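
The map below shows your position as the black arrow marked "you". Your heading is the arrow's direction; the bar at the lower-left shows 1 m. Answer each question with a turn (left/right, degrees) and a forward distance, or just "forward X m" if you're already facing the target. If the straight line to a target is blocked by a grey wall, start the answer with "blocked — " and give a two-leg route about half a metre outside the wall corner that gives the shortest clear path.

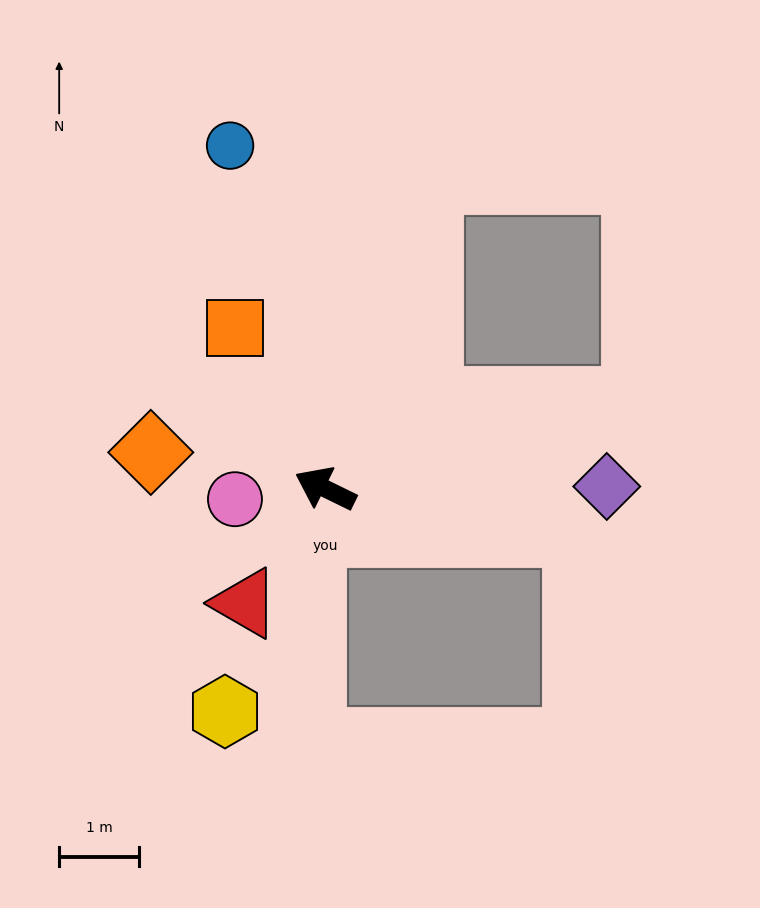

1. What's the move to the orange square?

turn right 35°, forward 2.3 m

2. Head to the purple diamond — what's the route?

turn right 153°, forward 3.5 m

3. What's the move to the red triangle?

turn left 81°, forward 1.7 m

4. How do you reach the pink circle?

turn left 33°, forward 1.1 m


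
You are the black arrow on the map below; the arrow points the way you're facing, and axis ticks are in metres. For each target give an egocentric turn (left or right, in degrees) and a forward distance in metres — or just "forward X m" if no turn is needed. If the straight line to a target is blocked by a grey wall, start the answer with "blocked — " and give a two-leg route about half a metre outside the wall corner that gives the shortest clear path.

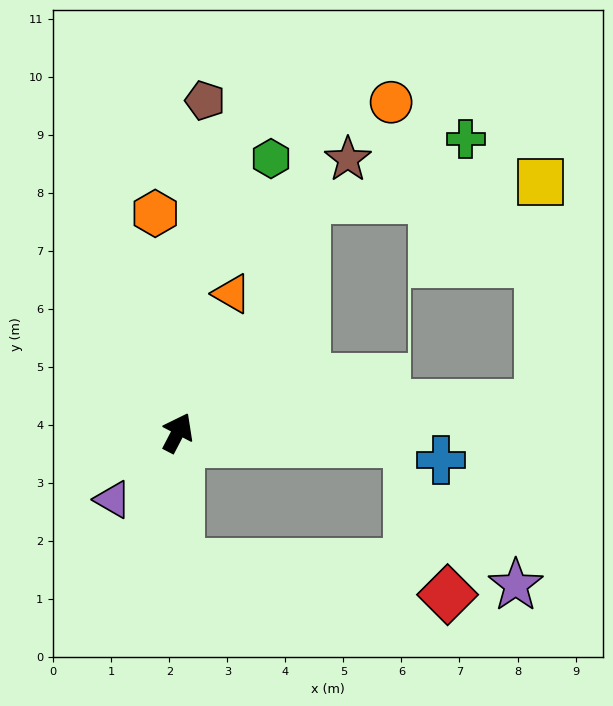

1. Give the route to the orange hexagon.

turn left 33°, forward 3.8 m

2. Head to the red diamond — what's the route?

blocked — turn right 152°, forward 2.2 m, then turn left 83°, forward 4.6 m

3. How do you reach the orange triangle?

turn left 6°, forward 2.6 m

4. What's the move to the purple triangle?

turn left 163°, forward 1.6 m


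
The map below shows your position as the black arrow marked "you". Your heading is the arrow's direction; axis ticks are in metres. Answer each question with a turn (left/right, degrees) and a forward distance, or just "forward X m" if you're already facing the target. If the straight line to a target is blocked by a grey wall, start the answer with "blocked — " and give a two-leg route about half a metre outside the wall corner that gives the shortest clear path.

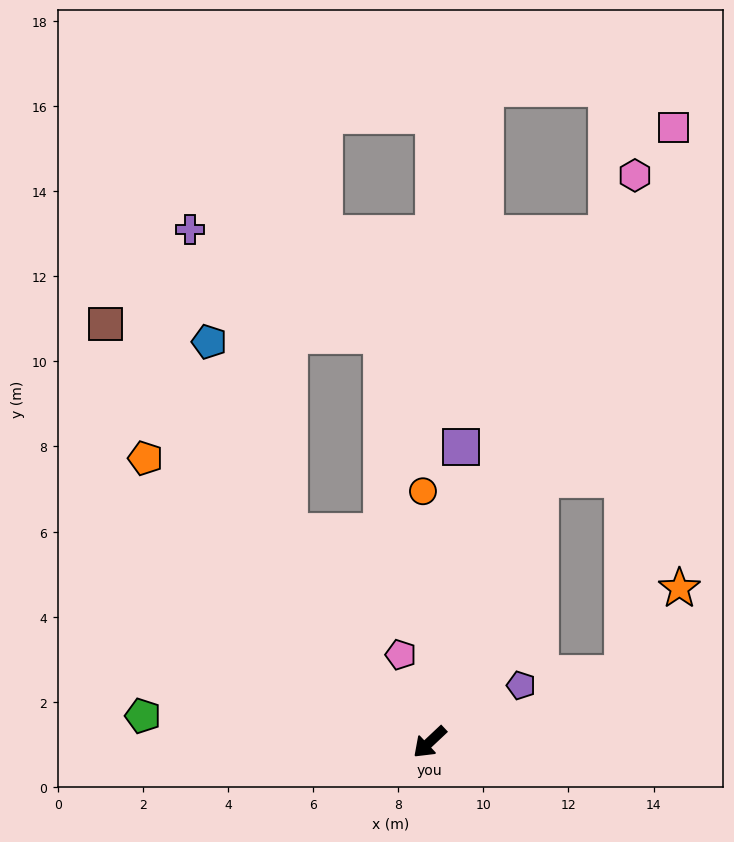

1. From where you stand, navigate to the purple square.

turn right 139°, forward 7.0 m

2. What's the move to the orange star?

blocked — turn left 156°, forward 4.8 m, then turn left 37°, forward 2.4 m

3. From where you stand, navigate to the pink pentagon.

turn right 115°, forward 2.2 m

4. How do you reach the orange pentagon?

turn right 88°, forward 9.4 m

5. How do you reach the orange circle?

turn right 132°, forward 5.9 m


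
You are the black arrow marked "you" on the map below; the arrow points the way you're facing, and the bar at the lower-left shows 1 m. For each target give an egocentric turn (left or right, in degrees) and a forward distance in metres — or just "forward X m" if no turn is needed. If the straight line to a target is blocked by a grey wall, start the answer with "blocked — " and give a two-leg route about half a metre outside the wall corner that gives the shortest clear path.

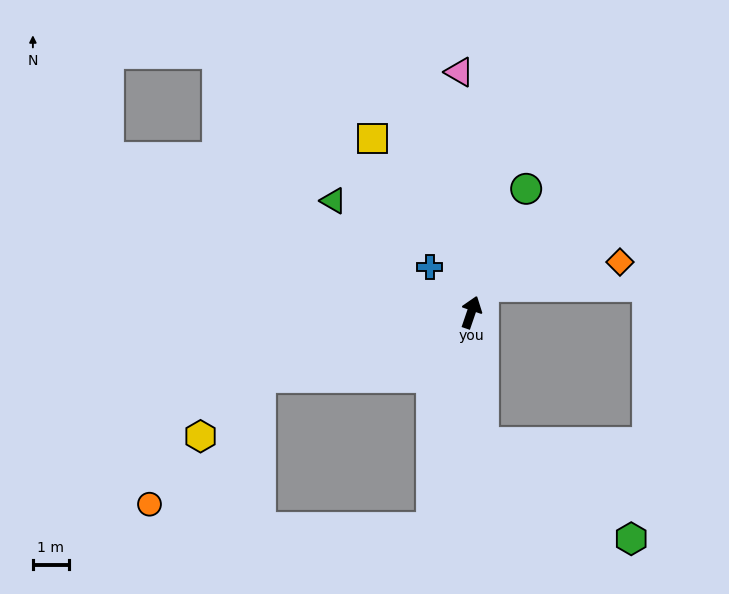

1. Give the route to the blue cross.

turn left 61°, forward 1.7 m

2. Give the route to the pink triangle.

turn left 22°, forward 6.7 m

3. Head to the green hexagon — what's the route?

blocked — turn right 156°, forward 3.6 m, then turn left 52°, forward 4.9 m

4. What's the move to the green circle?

turn right 5°, forward 3.7 m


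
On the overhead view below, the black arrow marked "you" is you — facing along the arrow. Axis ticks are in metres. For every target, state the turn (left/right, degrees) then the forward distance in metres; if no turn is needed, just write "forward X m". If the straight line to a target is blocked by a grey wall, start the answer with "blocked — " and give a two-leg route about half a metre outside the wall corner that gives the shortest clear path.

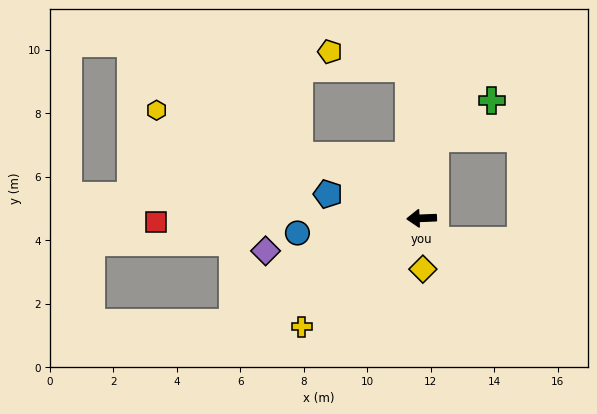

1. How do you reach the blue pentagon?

turn right 17°, forward 3.0 m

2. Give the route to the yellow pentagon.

blocked — turn right 87°, forward 4.7 m, then turn left 72°, forward 2.5 m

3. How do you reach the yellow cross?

turn left 40°, forward 5.1 m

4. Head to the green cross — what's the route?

blocked — turn right 102°, forward 2.5 m, then turn right 46°, forward 2.1 m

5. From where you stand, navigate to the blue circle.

turn left 5°, forward 3.9 m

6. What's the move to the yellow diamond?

turn left 89°, forward 1.6 m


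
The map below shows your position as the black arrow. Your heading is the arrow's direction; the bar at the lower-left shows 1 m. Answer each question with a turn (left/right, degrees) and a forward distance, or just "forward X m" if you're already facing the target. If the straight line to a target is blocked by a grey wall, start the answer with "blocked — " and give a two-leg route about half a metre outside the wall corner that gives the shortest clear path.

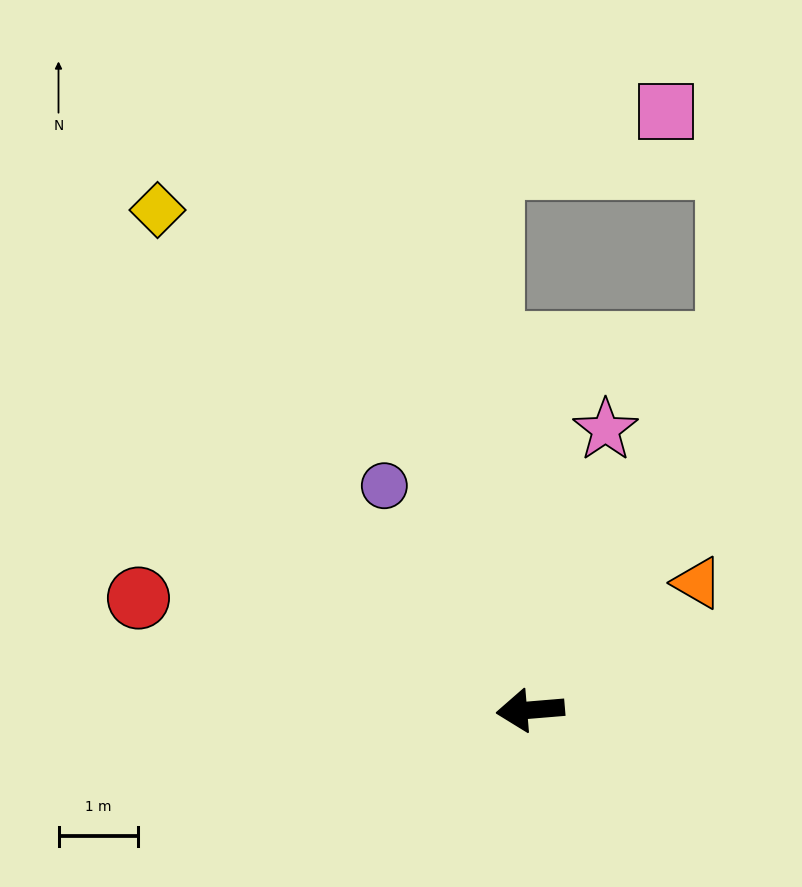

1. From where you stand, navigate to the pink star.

turn right 110°, forward 3.7 m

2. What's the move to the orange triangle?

turn right 148°, forward 2.6 m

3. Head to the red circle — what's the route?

turn right 21°, forward 5.1 m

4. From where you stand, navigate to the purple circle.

turn right 62°, forward 3.4 m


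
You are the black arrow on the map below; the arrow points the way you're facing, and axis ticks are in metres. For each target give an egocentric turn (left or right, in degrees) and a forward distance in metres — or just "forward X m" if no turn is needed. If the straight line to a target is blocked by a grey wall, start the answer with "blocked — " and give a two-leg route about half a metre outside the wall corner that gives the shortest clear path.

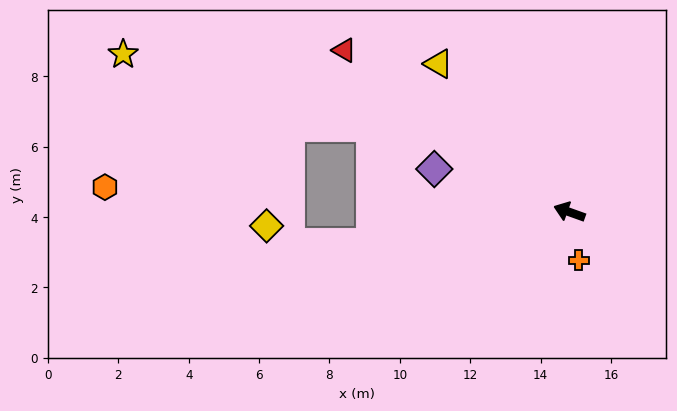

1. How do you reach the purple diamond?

turn left 2°, forward 4.0 m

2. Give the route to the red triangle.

turn right 16°, forward 7.9 m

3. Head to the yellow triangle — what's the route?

turn right 29°, forward 5.6 m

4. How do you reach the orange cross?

turn left 121°, forward 1.4 m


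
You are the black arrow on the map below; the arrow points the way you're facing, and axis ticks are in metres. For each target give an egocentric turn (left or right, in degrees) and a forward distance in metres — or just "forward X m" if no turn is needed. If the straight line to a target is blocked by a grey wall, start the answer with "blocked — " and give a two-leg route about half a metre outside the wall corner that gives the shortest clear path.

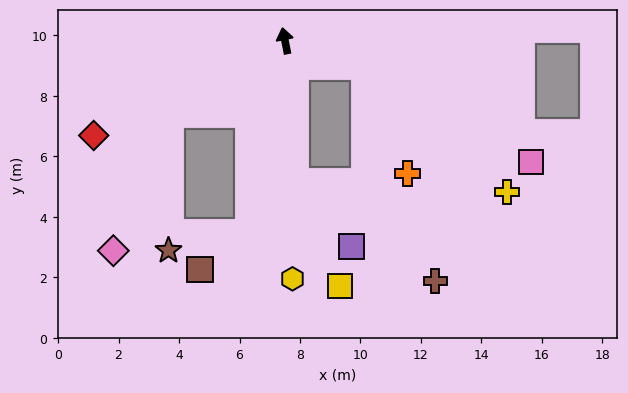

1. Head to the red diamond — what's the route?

turn left 105°, forward 7.1 m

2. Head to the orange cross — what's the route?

blocked — turn right 120°, forward 2.7 m, then turn right 49°, forward 3.8 m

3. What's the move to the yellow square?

blocked — turn left 173°, forward 4.7 m, then turn left 19°, forward 3.8 m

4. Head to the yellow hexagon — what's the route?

turn left 170°, forward 7.9 m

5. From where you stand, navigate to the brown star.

blocked — turn left 112°, forward 4.5 m, then turn left 56°, forward 4.5 m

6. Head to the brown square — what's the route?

blocked — turn left 158°, forward 6.4 m, then turn right 41°, forward 2.0 m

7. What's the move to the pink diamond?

blocked — turn left 112°, forward 4.5 m, then turn left 34°, forward 4.9 m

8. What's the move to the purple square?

blocked — turn left 173°, forward 4.7 m, then turn left 36°, forward 2.8 m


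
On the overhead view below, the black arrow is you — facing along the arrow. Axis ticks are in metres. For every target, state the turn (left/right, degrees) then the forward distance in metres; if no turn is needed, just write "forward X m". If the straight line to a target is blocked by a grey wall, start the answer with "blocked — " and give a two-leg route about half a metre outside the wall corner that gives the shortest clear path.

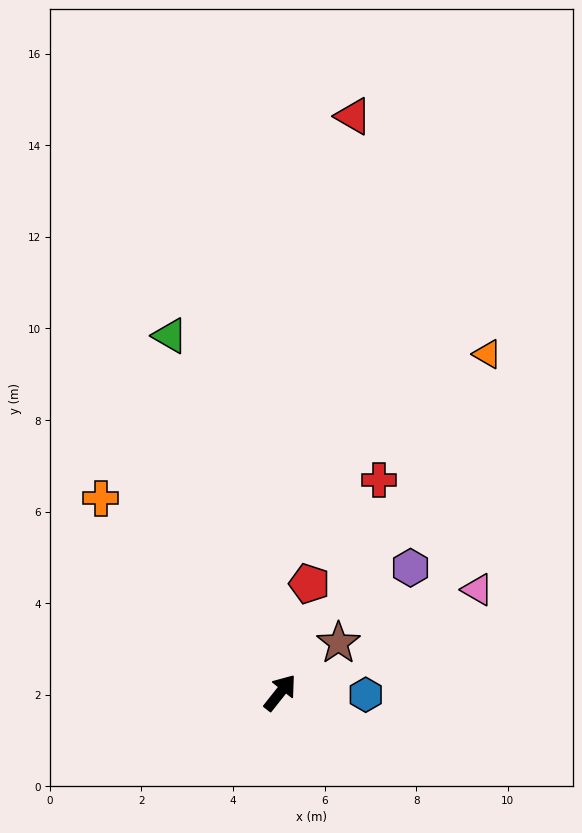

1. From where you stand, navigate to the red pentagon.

turn left 23°, forward 2.5 m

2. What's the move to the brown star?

turn right 11°, forward 1.7 m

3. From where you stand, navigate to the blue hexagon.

turn right 53°, forward 1.9 m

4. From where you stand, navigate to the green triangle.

turn left 56°, forward 8.2 m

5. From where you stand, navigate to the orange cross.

turn left 81°, forward 5.8 m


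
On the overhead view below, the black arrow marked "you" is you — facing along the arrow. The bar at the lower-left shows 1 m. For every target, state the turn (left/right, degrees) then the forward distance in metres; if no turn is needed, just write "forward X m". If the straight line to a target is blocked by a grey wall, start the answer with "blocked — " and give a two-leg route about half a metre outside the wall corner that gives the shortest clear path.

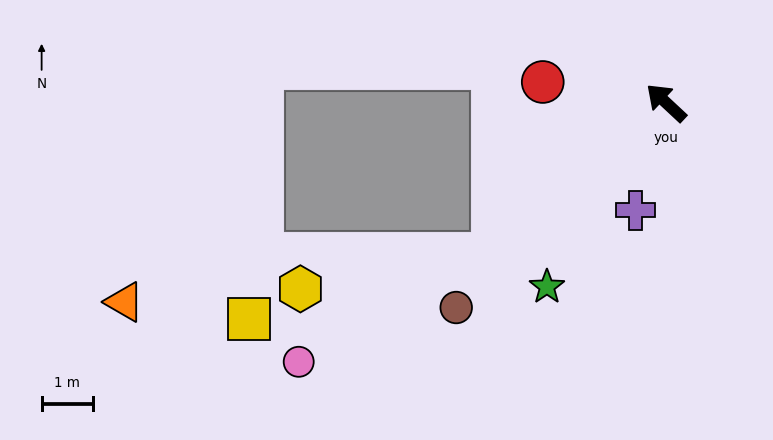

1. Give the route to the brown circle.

turn left 87°, forward 5.7 m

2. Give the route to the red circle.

turn left 33°, forward 2.4 m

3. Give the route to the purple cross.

turn left 117°, forward 2.2 m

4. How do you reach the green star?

turn left 100°, forward 4.3 m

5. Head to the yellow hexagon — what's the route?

blocked — turn left 84°, forward 4.5 m, then turn right 31°, forward 3.8 m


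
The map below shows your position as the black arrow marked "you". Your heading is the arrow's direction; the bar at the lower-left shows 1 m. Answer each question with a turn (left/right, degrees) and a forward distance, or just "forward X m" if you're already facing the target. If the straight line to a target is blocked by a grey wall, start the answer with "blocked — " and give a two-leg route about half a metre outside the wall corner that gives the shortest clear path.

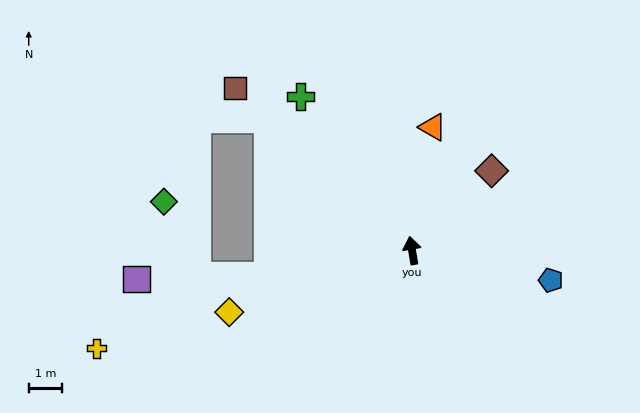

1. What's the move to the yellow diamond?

turn left 99°, forward 5.8 m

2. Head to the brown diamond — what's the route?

turn right 55°, forward 3.4 m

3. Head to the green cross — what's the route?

turn left 26°, forward 5.7 m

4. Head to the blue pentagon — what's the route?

turn right 112°, forward 4.3 m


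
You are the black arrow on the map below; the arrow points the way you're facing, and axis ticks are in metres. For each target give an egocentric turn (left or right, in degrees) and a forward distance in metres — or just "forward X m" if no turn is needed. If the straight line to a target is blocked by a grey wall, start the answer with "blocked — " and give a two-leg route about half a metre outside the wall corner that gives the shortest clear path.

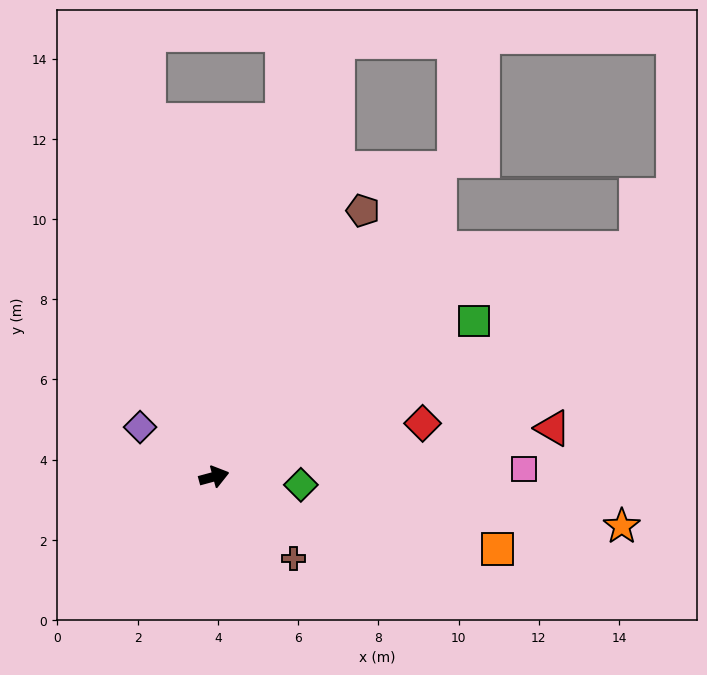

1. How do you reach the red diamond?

forward 5.4 m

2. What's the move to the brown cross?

turn right 61°, forward 2.8 m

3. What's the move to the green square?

turn left 16°, forward 7.6 m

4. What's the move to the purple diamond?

turn left 131°, forward 2.2 m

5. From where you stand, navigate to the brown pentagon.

turn left 46°, forward 7.6 m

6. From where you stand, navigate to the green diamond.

turn right 21°, forward 2.2 m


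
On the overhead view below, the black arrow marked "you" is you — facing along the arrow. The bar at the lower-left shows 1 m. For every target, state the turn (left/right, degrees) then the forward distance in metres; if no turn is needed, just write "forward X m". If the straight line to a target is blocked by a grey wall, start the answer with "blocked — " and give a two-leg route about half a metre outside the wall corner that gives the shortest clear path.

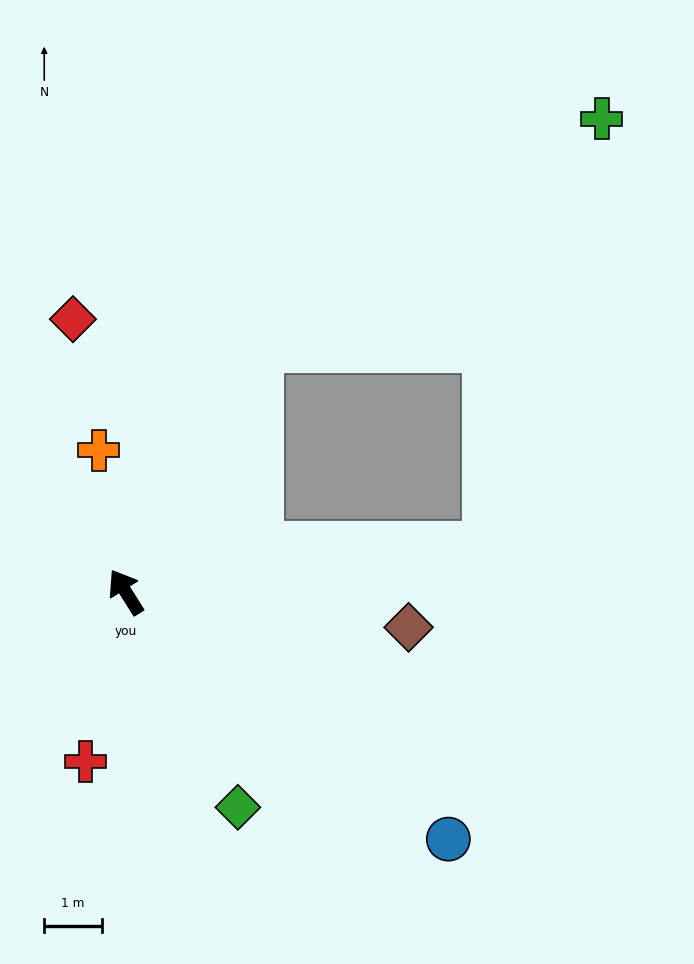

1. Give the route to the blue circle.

turn right 160°, forward 7.1 m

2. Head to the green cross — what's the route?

blocked — turn right 61°, forward 4.8 m, then turn right 27°, forward 7.2 m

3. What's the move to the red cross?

turn left 134°, forward 3.0 m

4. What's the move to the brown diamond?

turn right 129°, forward 5.0 m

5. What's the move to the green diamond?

turn left 175°, forward 4.2 m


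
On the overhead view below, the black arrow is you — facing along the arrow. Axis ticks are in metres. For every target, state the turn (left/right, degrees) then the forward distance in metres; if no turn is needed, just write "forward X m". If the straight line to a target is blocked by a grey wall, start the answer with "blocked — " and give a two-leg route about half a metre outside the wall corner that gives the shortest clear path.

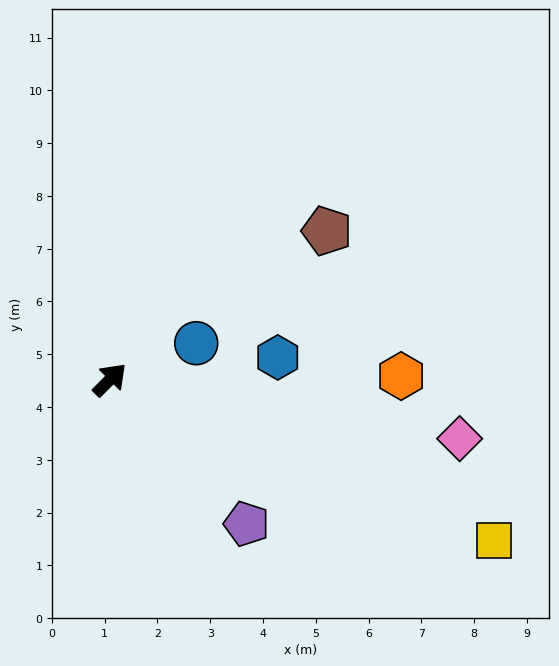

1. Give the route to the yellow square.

turn right 68°, forward 7.9 m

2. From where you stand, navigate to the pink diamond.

turn right 55°, forward 6.7 m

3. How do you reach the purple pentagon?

turn right 92°, forward 3.8 m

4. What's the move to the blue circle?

turn right 22°, forward 1.8 m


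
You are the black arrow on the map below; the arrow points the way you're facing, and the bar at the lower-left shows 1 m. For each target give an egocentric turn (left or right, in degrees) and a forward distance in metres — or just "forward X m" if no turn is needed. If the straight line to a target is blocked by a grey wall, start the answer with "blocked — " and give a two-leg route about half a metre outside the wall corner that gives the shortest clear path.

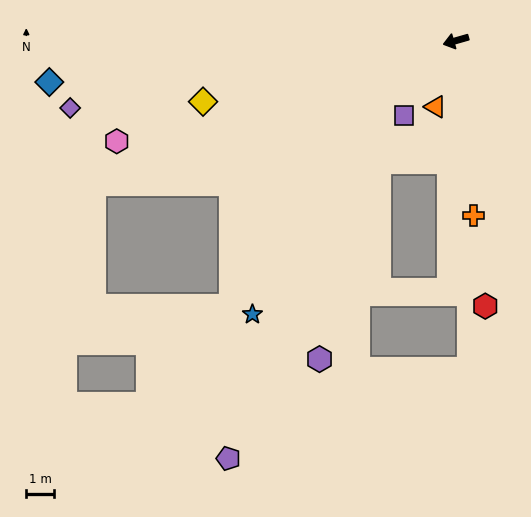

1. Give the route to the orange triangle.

turn left 57°, forward 2.5 m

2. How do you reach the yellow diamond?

turn right 2°, forward 9.3 m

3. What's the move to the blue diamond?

turn right 10°, forward 14.6 m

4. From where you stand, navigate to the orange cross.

turn left 80°, forward 6.3 m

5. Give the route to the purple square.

turn left 39°, forward 3.2 m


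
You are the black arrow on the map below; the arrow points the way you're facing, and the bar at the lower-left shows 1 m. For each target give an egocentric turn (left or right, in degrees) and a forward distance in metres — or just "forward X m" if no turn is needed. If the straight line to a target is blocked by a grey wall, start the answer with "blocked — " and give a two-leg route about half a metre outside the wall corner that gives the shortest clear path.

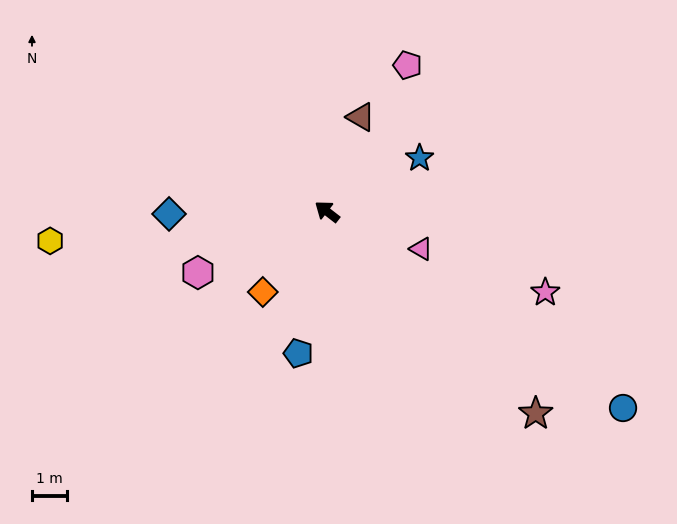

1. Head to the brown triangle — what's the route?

turn right 72°, forward 2.9 m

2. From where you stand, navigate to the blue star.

turn right 112°, forward 3.1 m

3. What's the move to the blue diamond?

turn left 39°, forward 4.5 m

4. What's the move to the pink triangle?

turn right 164°, forward 2.9 m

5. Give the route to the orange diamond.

turn left 89°, forward 3.0 m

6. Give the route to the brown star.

turn left 174°, forward 8.3 m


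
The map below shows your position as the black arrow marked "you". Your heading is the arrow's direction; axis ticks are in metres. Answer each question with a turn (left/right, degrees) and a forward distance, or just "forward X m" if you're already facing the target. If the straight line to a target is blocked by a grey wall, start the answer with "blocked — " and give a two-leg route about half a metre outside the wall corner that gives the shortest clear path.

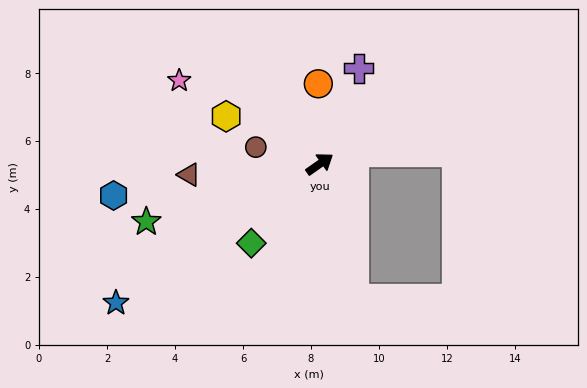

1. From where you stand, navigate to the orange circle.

turn left 56°, forward 2.4 m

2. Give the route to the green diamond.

turn right 166°, forward 3.1 m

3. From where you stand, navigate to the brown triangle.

turn left 150°, forward 3.9 m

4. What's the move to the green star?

turn left 163°, forward 5.4 m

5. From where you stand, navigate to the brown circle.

turn left 130°, forward 1.9 m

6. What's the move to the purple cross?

turn left 33°, forward 3.0 m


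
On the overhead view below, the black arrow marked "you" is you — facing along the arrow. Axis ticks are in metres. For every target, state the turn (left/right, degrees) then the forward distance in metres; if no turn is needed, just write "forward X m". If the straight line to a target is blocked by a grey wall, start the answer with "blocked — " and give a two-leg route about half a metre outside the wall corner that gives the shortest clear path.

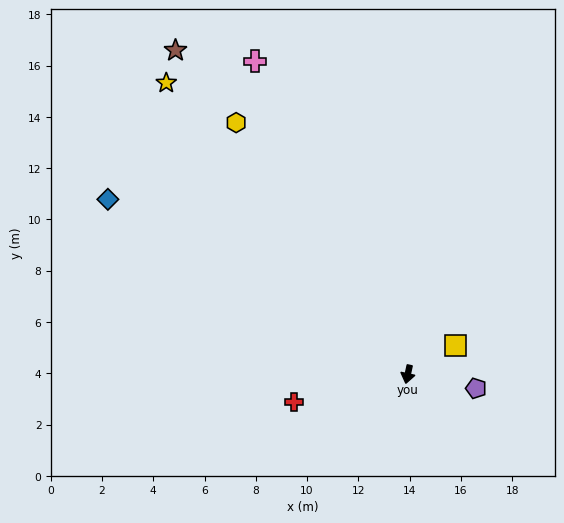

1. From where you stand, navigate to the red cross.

turn right 64°, forward 4.6 m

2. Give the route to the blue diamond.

turn right 108°, forward 13.5 m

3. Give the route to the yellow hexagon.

turn right 133°, forward 11.9 m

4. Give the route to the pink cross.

turn right 142°, forward 13.6 m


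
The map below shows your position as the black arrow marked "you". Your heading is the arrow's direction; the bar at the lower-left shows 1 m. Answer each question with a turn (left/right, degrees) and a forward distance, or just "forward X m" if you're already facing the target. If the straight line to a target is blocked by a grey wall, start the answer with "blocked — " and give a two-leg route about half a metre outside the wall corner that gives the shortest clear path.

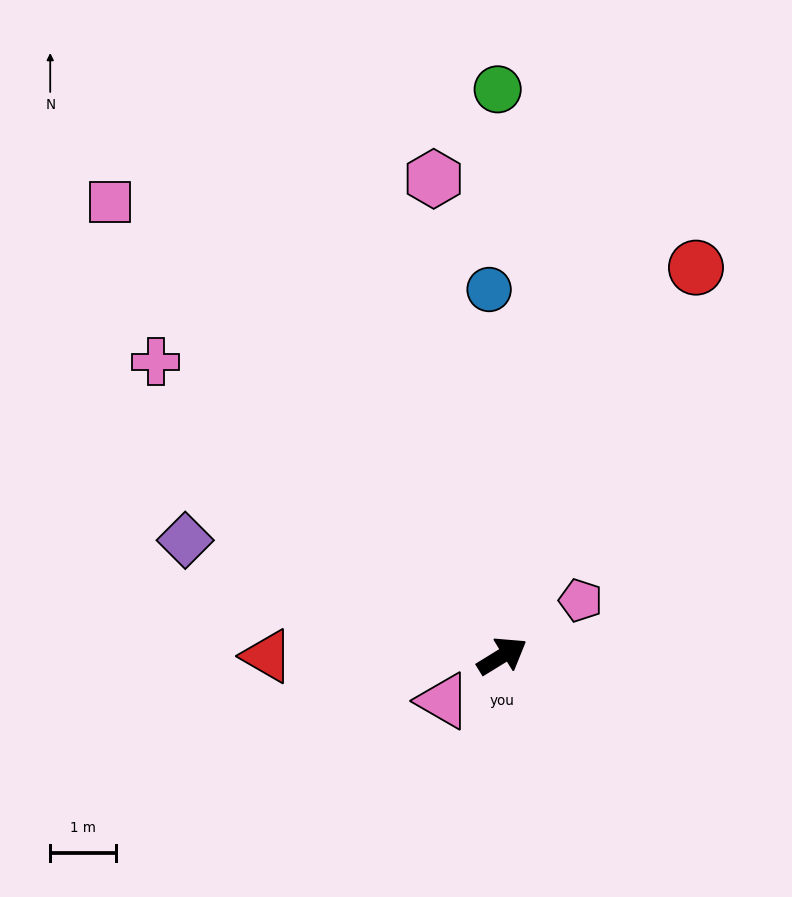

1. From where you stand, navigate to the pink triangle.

turn right 174°, forward 1.1 m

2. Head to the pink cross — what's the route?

turn left 108°, forward 6.9 m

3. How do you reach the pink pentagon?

turn left 4°, forward 1.5 m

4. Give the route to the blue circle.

turn left 60°, forward 5.6 m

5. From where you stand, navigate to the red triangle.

turn left 148°, forward 3.6 m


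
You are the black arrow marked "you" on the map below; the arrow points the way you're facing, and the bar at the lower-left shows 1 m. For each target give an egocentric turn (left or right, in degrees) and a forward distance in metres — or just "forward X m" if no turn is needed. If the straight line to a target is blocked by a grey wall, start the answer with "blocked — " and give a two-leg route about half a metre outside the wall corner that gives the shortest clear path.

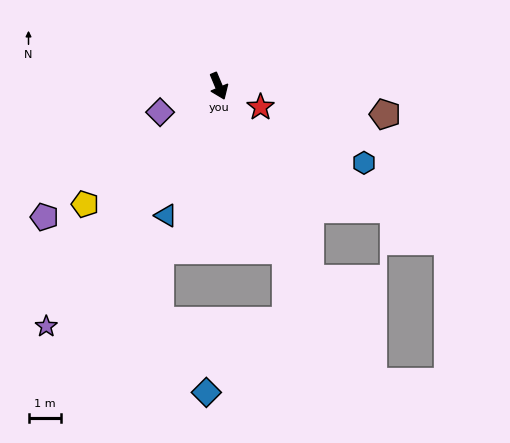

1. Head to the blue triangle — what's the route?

turn right 45°, forward 4.3 m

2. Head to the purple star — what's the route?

turn right 58°, forward 9.1 m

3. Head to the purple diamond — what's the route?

turn right 89°, forward 2.0 m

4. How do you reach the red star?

turn left 41°, forward 1.4 m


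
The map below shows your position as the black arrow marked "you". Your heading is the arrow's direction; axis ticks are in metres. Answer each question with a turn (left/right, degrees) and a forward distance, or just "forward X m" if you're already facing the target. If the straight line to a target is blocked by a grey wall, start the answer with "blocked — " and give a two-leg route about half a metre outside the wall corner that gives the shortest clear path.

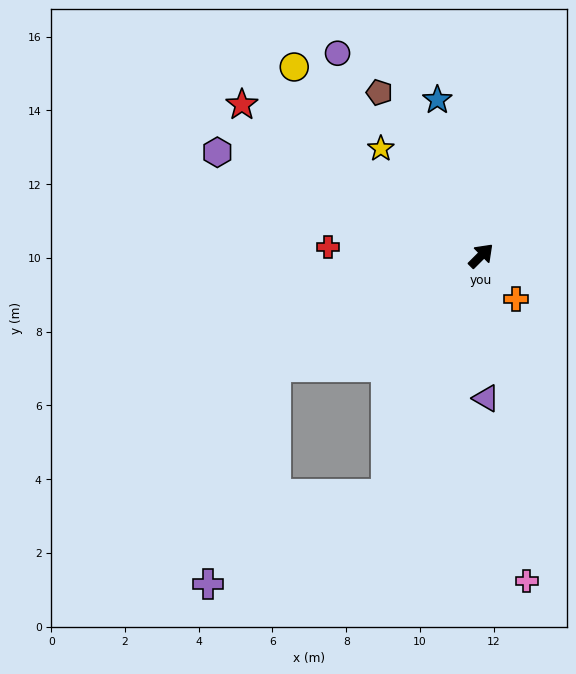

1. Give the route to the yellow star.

turn left 88°, forward 4.0 m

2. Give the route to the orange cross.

turn right 96°, forward 1.5 m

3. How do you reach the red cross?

turn left 132°, forward 4.2 m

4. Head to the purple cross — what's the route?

blocked — turn right 157°, forward 7.0 m, then turn right 41°, forward 5.4 m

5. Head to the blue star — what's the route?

turn left 61°, forward 4.4 m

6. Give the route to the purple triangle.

turn right 133°, forward 3.9 m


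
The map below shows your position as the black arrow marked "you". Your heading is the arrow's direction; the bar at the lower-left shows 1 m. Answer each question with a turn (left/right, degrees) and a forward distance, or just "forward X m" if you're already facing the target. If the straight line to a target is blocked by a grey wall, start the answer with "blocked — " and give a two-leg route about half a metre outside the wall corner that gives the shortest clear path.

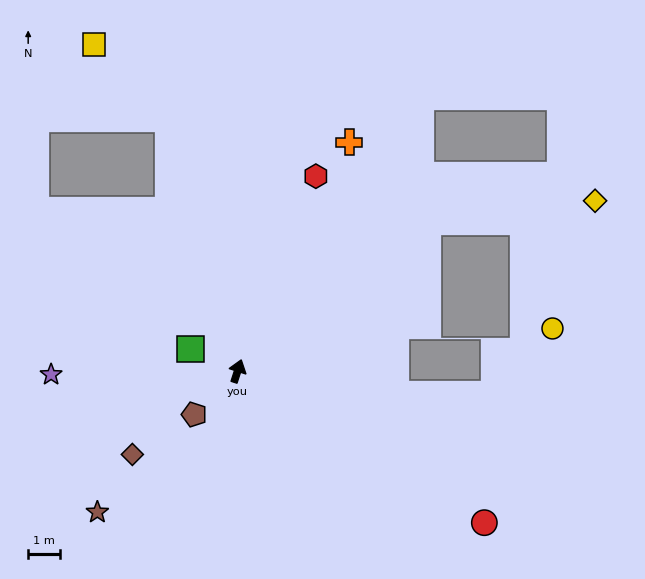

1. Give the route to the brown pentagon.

turn left 153°, forward 1.9 m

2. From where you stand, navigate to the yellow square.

blocked — turn left 33°, forward 8.2 m, then turn left 30°, forward 3.3 m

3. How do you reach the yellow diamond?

blocked — turn right 34°, forward 7.6 m, then turn right 31°, forward 5.3 m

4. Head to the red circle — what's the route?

turn right 104°, forward 9.1 m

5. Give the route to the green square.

turn left 83°, forward 1.6 m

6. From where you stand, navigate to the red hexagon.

turn right 4°, forward 6.6 m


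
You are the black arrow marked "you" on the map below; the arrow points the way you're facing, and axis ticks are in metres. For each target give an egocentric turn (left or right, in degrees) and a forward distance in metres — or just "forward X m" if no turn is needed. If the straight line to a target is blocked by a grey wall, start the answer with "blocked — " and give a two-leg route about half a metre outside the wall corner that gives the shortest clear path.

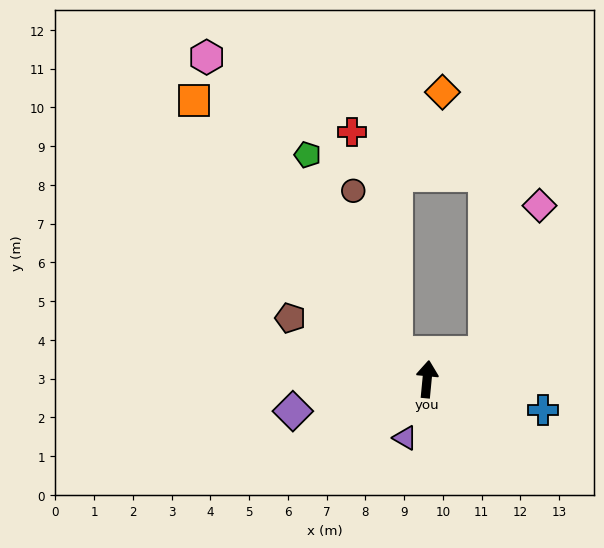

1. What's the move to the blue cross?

turn right 99°, forward 3.1 m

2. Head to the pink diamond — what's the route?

blocked — turn right 60°, forward 1.6 m, then turn left 45°, forward 4.0 m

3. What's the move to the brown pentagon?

turn left 71°, forward 3.9 m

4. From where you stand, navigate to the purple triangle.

turn left 165°, forward 1.6 m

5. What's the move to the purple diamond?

turn left 109°, forward 3.6 m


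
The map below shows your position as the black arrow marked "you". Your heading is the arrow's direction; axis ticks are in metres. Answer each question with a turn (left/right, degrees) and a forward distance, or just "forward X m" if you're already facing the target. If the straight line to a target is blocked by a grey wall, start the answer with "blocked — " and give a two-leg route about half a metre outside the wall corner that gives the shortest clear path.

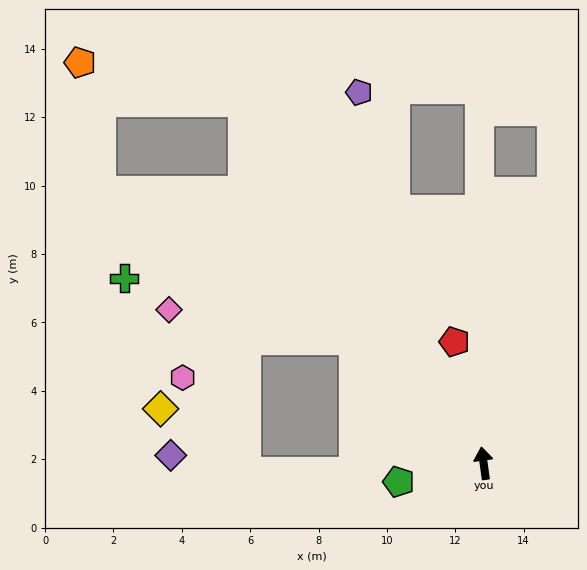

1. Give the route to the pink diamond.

blocked — turn left 39°, forward 5.2 m, then turn left 34°, forward 5.5 m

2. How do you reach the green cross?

blocked — turn left 39°, forward 5.2 m, then turn left 28°, forward 7.0 m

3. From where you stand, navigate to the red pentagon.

turn left 6°, forward 3.7 m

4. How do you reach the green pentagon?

turn left 94°, forward 2.5 m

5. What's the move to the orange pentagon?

blocked — turn left 26°, forward 12.7 m, then turn left 42°, forward 4.9 m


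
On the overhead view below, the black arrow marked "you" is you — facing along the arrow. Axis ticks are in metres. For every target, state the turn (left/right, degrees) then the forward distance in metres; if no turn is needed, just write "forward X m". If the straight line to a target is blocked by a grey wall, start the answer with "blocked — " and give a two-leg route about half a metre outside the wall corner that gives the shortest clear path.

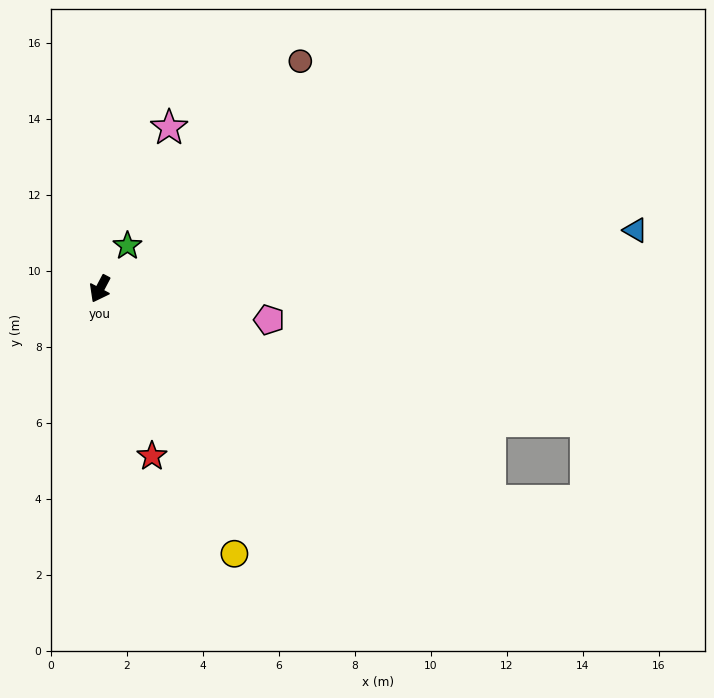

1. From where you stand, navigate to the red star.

turn left 45°, forward 4.6 m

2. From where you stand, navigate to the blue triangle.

turn left 124°, forward 14.2 m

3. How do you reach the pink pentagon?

turn left 107°, forward 4.5 m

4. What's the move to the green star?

turn left 175°, forward 1.3 m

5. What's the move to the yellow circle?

turn left 55°, forward 7.8 m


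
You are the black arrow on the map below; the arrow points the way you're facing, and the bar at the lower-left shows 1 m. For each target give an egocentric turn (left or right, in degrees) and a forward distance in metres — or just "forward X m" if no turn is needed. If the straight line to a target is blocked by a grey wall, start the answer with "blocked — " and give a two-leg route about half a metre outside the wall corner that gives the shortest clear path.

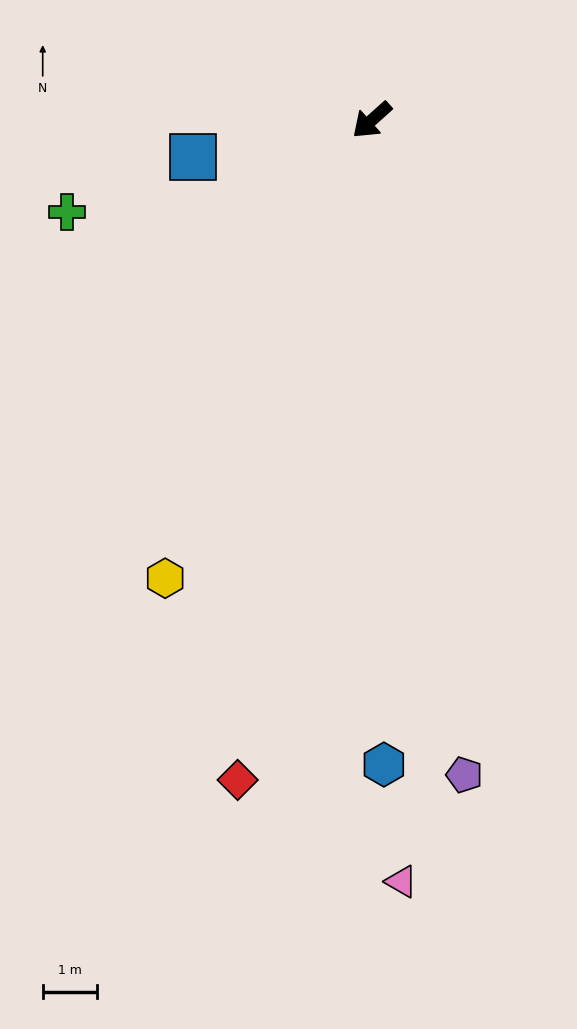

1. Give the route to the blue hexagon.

turn left 49°, forward 11.8 m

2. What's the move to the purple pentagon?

turn left 56°, forward 12.1 m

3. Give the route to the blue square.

turn right 30°, forward 3.3 m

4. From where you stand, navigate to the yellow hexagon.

turn left 24°, forward 9.2 m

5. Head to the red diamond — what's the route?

turn left 37°, forward 12.3 m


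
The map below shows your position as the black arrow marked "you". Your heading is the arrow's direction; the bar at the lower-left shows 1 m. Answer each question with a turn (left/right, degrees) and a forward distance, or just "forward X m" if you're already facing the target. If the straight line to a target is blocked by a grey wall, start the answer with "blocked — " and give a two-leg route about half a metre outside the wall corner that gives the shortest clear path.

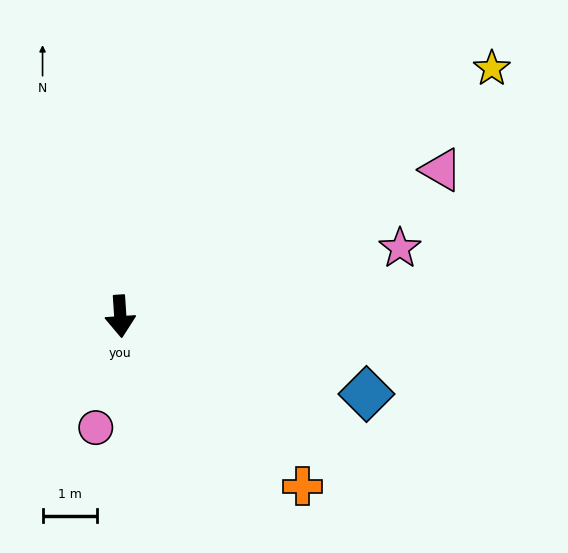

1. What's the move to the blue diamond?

turn left 69°, forward 4.7 m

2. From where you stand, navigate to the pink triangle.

turn left 111°, forward 6.5 m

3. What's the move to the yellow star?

turn left 120°, forward 8.2 m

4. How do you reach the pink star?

turn left 100°, forward 5.3 m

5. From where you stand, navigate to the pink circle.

turn right 16°, forward 2.1 m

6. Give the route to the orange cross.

turn left 43°, forward 4.6 m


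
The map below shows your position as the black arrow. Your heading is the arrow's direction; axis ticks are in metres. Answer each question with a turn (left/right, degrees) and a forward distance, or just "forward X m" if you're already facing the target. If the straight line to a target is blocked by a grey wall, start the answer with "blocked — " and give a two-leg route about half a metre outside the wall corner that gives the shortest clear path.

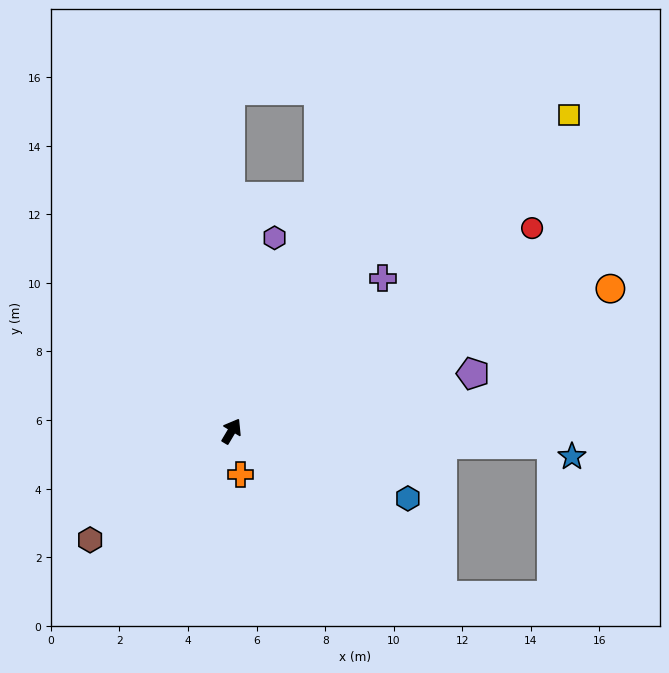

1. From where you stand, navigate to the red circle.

turn right 25°, forward 10.6 m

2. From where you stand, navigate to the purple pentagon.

turn right 46°, forward 7.2 m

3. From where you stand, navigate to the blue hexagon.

turn right 80°, forward 5.5 m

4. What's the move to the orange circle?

turn right 39°, forward 11.8 m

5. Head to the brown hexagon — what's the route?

turn left 158°, forward 5.2 m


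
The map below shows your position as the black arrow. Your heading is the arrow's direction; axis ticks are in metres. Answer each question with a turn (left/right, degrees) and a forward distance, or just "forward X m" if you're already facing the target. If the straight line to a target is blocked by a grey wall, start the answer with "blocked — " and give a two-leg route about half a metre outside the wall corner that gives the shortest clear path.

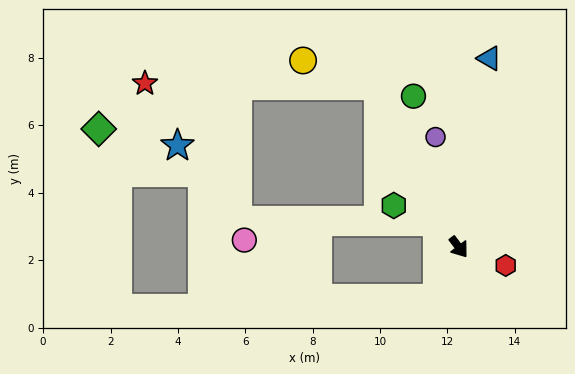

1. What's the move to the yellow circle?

blocked — turn left 169°, forward 5.3 m, then turn left 45°, forward 2.4 m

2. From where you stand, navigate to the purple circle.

turn left 155°, forward 3.3 m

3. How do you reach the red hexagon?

turn left 32°, forward 1.5 m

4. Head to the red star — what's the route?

blocked — turn left 169°, forward 5.3 m, then turn left 63°, forward 6.9 m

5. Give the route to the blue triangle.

turn left 134°, forward 5.7 m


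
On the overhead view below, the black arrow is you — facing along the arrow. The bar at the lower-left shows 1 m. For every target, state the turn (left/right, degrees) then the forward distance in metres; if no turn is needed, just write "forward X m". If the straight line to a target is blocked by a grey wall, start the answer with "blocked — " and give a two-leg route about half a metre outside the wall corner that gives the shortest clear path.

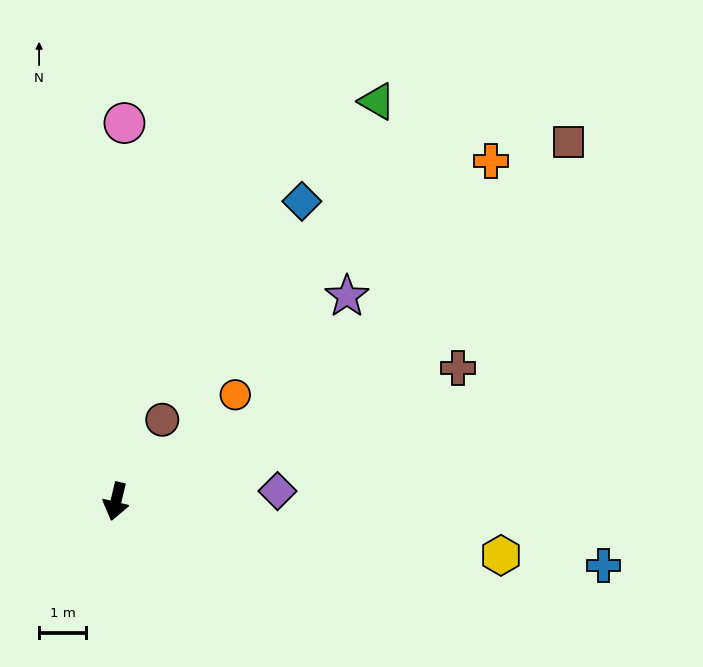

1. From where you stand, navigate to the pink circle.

turn right 168°, forward 8.0 m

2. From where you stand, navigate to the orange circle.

turn left 145°, forward 3.4 m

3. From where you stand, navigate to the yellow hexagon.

turn left 96°, forward 8.2 m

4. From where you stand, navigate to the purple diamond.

turn left 107°, forward 3.4 m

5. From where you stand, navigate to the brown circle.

turn left 164°, forward 2.0 m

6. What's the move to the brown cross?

turn left 125°, forward 7.8 m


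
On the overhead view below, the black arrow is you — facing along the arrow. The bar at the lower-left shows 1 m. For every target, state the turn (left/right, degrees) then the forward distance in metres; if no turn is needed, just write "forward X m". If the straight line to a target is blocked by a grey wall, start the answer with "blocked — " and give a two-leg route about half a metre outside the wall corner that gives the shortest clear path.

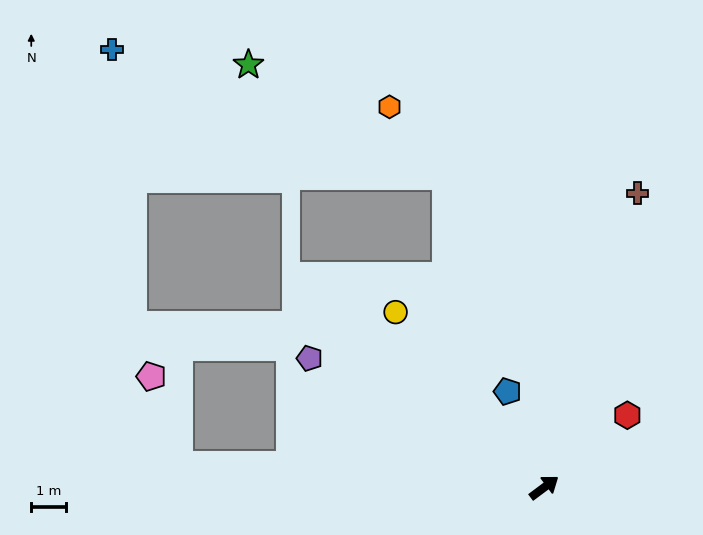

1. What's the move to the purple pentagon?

turn left 114°, forward 7.8 m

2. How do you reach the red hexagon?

turn left 4°, forward 3.2 m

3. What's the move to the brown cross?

turn left 36°, forward 8.9 m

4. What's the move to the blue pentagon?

turn left 74°, forward 3.0 m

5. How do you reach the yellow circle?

turn left 94°, forward 6.7 m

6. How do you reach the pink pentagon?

blocked — turn left 140°, forward 10.6 m, then turn right 70°, forward 2.7 m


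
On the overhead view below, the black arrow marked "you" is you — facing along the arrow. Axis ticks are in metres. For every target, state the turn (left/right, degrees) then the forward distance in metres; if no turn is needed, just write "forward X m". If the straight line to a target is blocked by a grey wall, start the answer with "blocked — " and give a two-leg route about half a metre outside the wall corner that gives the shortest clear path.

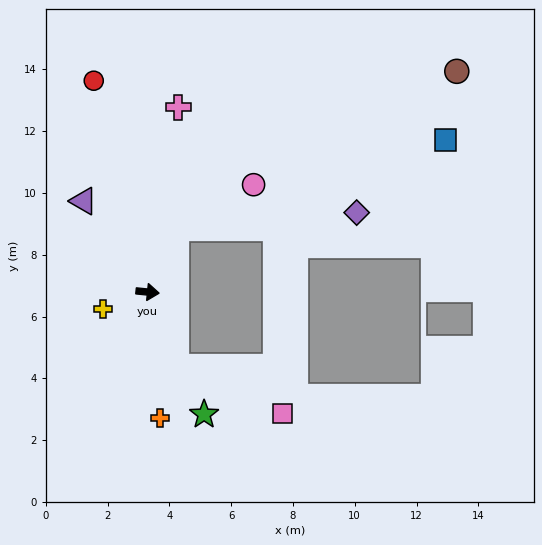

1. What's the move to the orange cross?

turn right 79°, forward 4.1 m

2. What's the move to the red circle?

turn left 110°, forward 7.1 m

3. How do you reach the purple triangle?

turn left 131°, forward 3.6 m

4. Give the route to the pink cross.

turn left 86°, forward 6.1 m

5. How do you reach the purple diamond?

blocked — turn left 72°, forward 2.3 m, then turn right 61°, forward 5.9 m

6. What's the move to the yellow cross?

turn right 153°, forward 1.5 m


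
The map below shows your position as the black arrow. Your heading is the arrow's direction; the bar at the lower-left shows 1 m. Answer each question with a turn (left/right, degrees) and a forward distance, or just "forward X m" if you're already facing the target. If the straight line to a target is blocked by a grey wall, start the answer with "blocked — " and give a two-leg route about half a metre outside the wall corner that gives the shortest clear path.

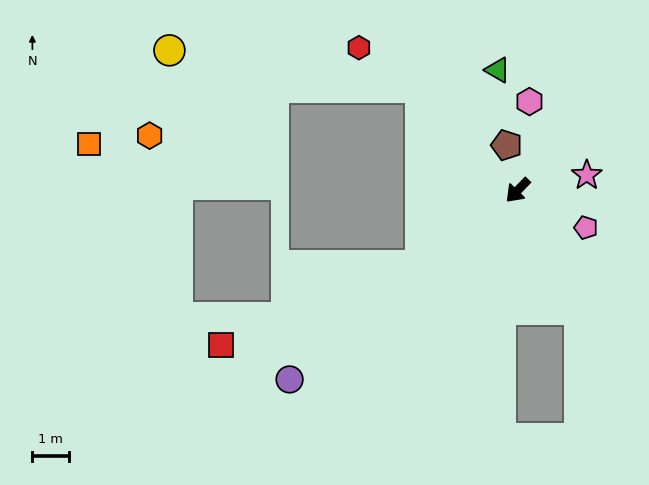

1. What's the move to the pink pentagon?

turn left 105°, forward 2.1 m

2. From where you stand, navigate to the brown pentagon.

turn right 122°, forward 1.3 m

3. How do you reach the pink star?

turn left 146°, forward 1.9 m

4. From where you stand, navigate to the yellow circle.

blocked — turn right 93°, forward 3.9 m, then turn left 39°, forward 6.9 m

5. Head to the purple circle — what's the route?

turn right 6°, forward 8.1 m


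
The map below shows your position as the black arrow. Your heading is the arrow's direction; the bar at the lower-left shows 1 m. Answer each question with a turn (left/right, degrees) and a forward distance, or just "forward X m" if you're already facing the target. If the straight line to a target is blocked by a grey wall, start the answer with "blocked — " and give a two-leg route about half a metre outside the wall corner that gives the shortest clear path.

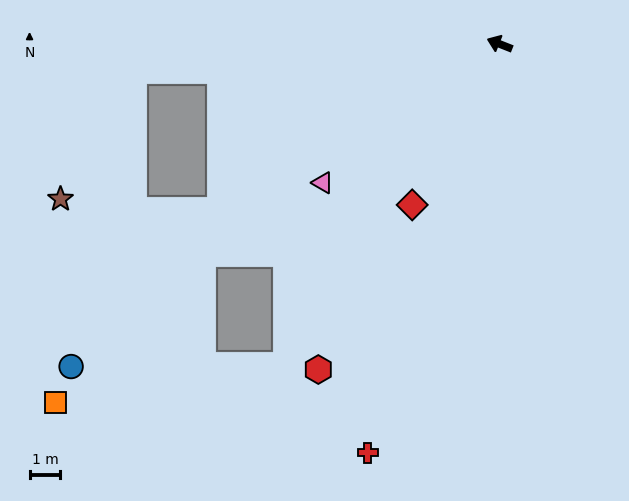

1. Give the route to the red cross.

turn left 94°, forward 13.9 m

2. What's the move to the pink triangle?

turn left 60°, forward 7.3 m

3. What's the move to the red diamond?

turn left 83°, forward 5.9 m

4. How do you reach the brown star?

blocked — turn left 26°, forward 11.9 m, then turn left 56°, forward 4.8 m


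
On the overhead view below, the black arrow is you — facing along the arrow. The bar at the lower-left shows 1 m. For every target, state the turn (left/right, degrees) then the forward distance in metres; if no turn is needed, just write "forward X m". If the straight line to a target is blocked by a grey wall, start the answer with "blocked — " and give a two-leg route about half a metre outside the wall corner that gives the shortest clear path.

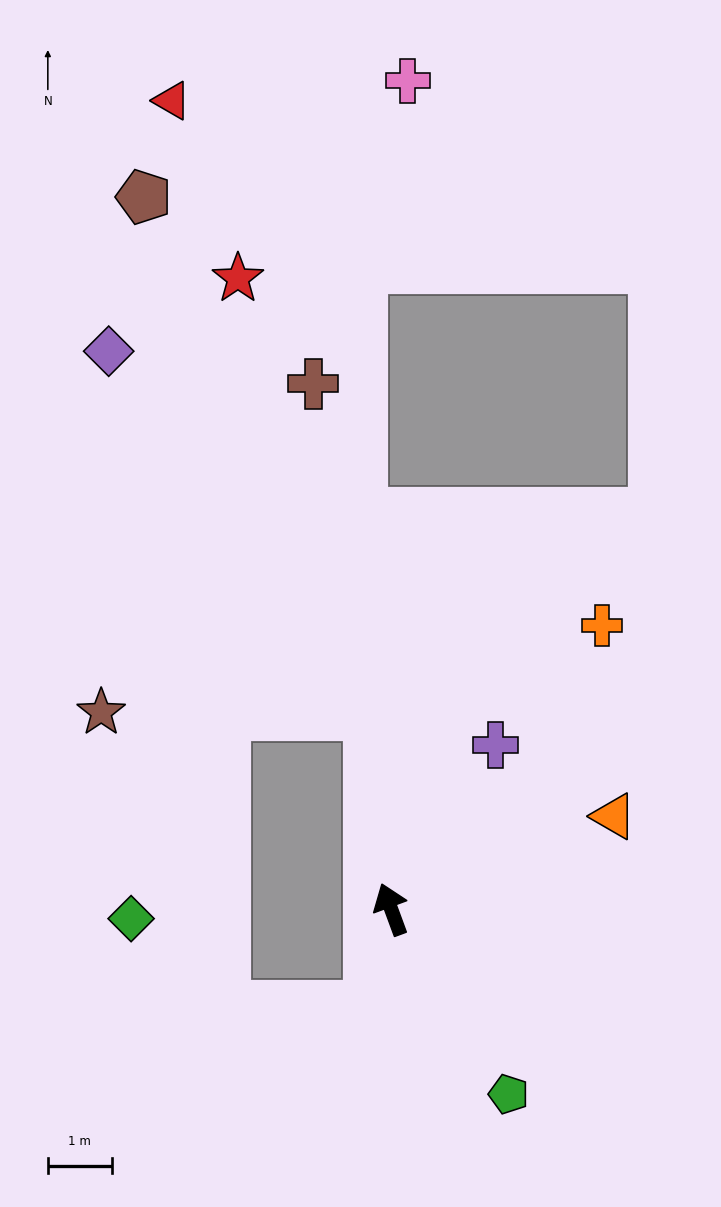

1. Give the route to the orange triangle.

turn right 88°, forward 3.8 m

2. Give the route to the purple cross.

turn right 53°, forward 3.0 m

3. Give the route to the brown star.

blocked — turn right 14°, forward 3.1 m, then turn left 84°, forward 4.2 m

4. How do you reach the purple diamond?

blocked — turn right 14°, forward 3.1 m, then turn left 30°, forward 7.0 m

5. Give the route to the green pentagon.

turn right 168°, forward 3.4 m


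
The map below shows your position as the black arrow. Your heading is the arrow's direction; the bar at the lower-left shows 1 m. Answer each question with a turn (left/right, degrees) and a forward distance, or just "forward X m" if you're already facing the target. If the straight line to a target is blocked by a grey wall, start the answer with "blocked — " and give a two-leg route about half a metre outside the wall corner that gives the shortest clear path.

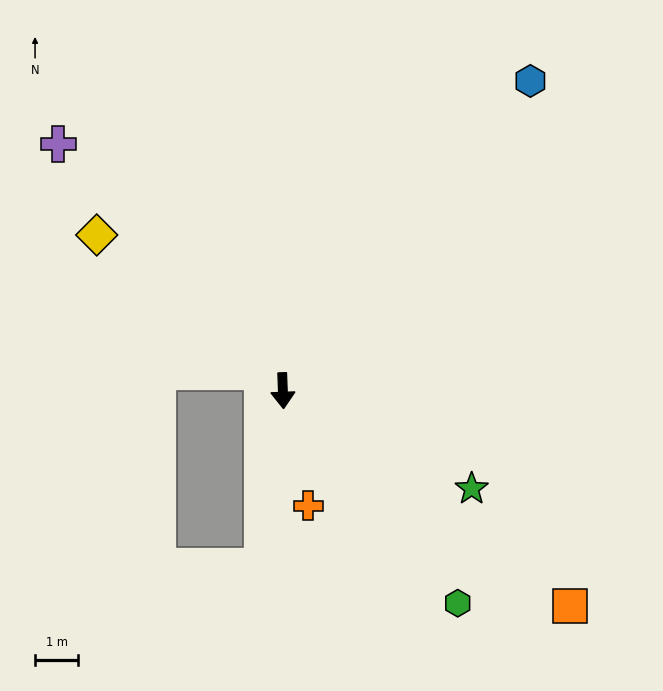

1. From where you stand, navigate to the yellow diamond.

turn right 132°, forward 5.6 m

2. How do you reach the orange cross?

turn left 10°, forward 2.7 m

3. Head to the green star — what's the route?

turn left 60°, forward 4.9 m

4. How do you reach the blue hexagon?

turn left 139°, forward 9.2 m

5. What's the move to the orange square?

turn left 51°, forward 8.3 m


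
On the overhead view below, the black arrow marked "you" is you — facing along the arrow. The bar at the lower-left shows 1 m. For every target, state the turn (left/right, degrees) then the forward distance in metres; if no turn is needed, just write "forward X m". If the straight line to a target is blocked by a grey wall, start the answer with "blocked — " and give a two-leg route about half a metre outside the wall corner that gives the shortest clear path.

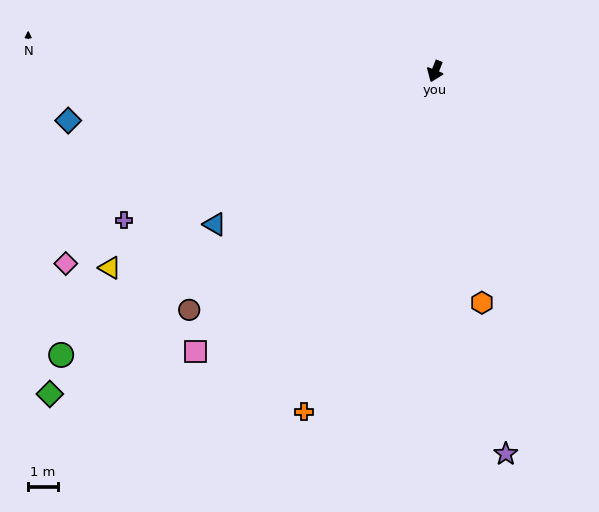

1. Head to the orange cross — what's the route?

forward 12.4 m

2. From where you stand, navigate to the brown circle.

turn right 24°, forward 11.6 m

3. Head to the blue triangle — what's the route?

turn right 34°, forward 9.1 m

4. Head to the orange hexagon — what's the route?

turn left 33°, forward 8.0 m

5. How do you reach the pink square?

turn right 19°, forward 12.5 m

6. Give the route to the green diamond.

turn right 28°, forward 17.0 m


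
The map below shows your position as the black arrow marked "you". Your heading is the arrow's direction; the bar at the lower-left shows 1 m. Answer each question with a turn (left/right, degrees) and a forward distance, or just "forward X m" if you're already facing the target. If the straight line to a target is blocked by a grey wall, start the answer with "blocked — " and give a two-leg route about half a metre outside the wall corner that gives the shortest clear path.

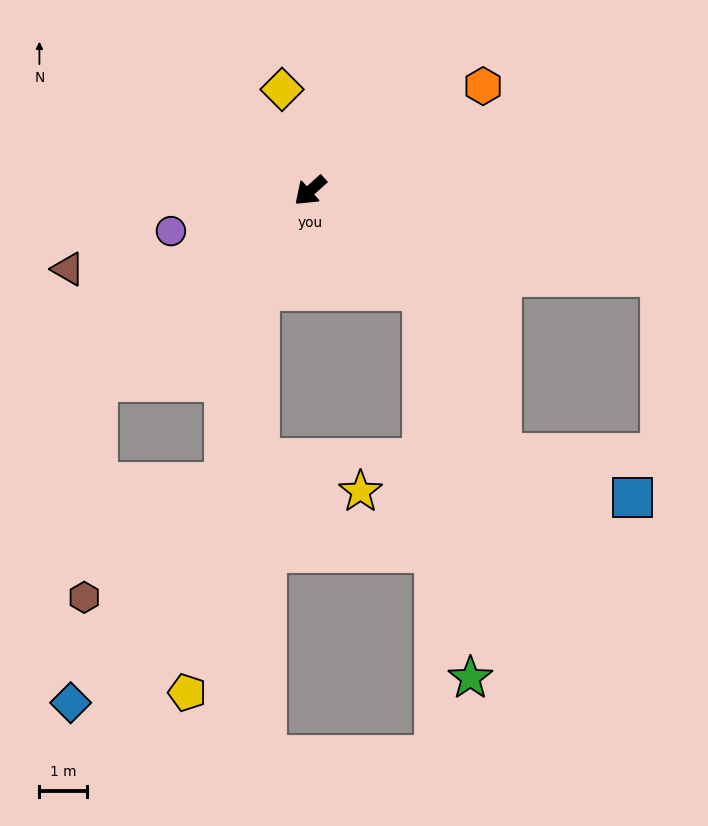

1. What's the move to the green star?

blocked — turn left 96°, forward 3.2 m, then turn right 41°, forward 8.2 m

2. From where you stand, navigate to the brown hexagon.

blocked — forward 6.0 m, then turn left 44°, forward 4.6 m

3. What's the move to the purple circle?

turn right 26°, forward 3.1 m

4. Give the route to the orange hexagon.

turn left 169°, forward 4.3 m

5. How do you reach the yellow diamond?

turn right 116°, forward 2.2 m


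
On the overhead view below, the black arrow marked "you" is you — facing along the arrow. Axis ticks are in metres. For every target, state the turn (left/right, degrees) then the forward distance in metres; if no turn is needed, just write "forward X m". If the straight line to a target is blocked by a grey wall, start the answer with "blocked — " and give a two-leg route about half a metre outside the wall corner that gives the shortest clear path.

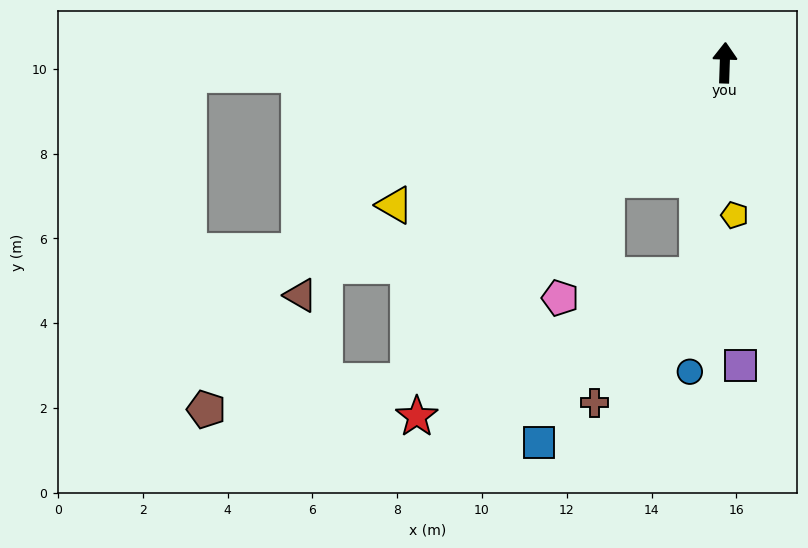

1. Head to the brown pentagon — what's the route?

blocked — turn left 137°, forward 10.6 m, then turn right 37°, forward 4.8 m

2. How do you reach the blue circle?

turn left 175°, forward 7.3 m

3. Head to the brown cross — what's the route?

blocked — turn left 174°, forward 5.0 m, then turn right 31°, forward 3.9 m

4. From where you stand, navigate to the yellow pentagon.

turn right 174°, forward 3.6 m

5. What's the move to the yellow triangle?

turn left 115°, forward 8.5 m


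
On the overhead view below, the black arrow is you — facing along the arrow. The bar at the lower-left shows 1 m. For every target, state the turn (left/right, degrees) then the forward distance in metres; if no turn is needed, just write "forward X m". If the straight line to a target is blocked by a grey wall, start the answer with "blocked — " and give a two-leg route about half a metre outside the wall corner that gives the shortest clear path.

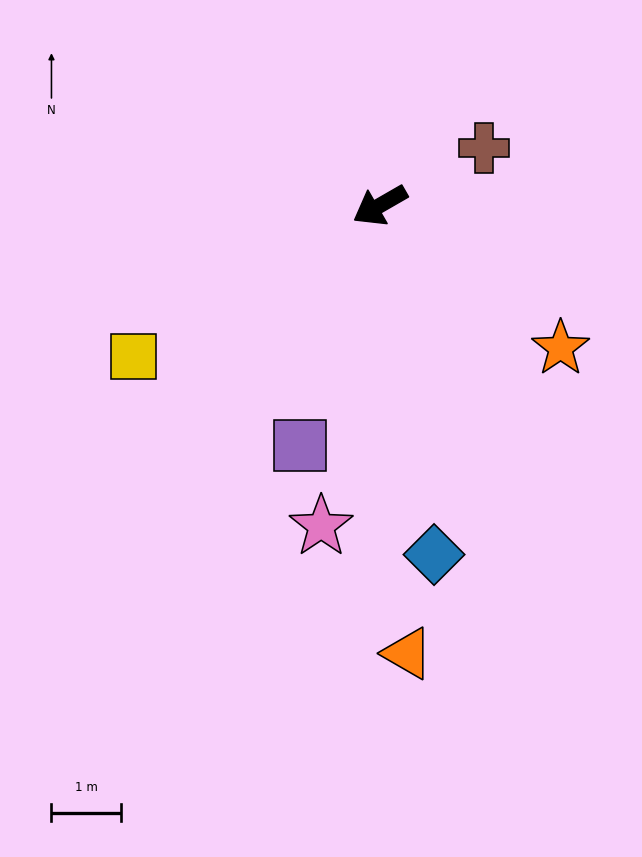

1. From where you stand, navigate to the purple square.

turn left 42°, forward 3.6 m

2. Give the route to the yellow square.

forward 4.1 m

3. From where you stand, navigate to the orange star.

turn left 112°, forward 3.3 m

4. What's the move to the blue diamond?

turn left 69°, forward 5.1 m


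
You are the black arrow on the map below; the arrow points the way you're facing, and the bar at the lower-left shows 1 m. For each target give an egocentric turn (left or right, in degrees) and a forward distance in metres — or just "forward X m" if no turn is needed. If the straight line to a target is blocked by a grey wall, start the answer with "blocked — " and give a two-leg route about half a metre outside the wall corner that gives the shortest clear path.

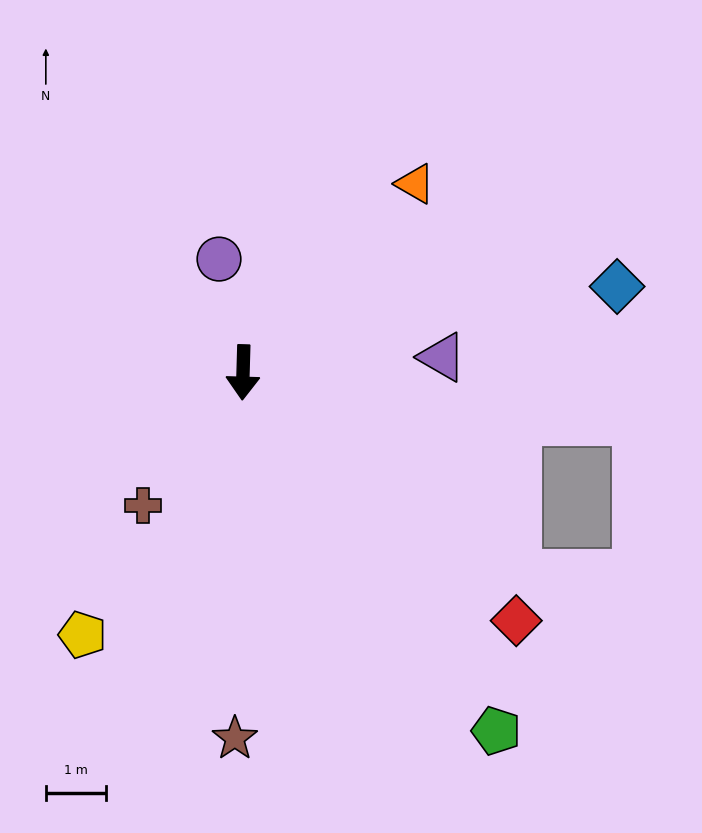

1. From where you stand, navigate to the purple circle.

turn right 166°, forward 1.9 m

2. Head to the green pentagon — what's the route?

turn left 37°, forward 7.3 m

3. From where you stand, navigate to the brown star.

forward 6.1 m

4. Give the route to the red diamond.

turn left 49°, forward 6.2 m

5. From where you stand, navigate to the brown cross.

turn right 35°, forward 2.8 m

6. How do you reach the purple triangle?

turn left 96°, forward 3.3 m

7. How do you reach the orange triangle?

turn left 139°, forward 4.3 m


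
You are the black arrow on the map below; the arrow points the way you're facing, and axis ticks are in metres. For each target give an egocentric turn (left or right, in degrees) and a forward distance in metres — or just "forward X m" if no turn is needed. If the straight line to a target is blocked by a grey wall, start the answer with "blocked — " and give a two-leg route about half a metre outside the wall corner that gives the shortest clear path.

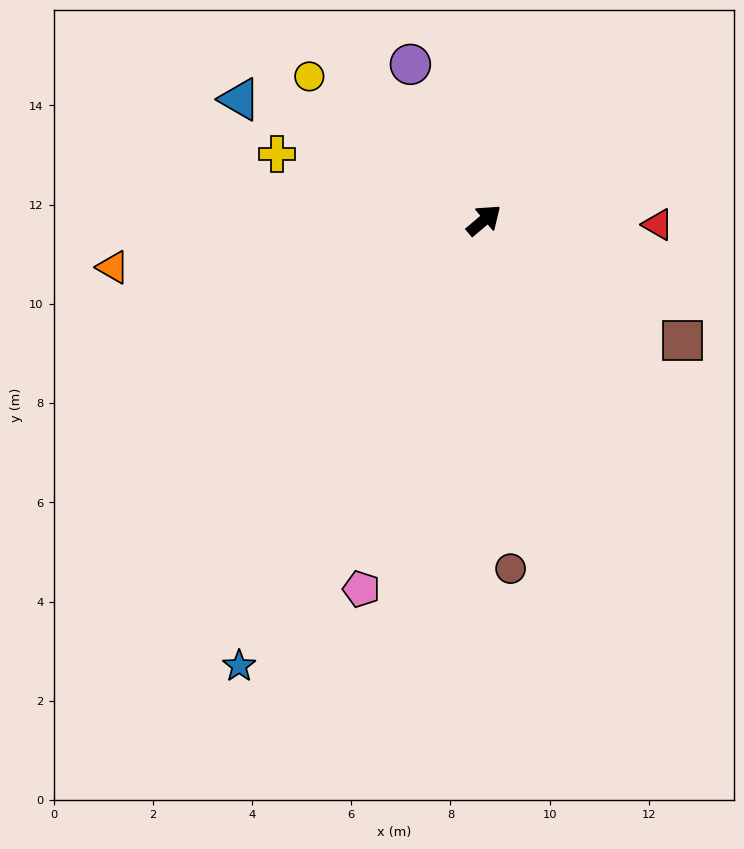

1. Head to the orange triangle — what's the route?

turn left 147°, forward 7.5 m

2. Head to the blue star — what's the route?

turn right 159°, forward 10.3 m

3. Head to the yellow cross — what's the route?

turn left 122°, forward 4.4 m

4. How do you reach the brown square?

turn right 71°, forward 4.7 m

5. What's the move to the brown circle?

turn right 126°, forward 7.0 m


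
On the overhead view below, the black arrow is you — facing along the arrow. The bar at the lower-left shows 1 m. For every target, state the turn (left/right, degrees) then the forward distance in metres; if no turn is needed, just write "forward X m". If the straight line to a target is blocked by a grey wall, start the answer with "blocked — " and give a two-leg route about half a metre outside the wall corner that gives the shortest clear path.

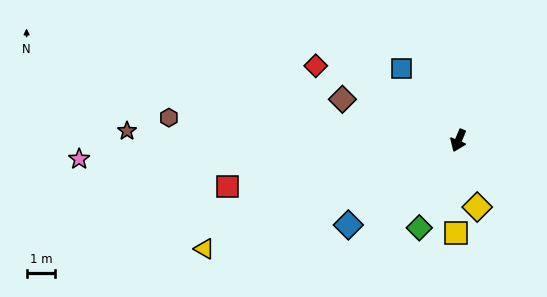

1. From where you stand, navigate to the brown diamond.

turn right 87°, forward 4.3 m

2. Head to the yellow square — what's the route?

turn left 21°, forward 3.2 m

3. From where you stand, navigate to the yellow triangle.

turn right 44°, forward 9.6 m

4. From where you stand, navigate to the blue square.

turn right 119°, forward 3.2 m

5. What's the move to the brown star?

turn right 69°, forward 11.5 m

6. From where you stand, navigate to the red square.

turn right 56°, forward 8.2 m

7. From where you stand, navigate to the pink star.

turn right 64°, forward 13.2 m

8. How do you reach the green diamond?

forward 3.3 m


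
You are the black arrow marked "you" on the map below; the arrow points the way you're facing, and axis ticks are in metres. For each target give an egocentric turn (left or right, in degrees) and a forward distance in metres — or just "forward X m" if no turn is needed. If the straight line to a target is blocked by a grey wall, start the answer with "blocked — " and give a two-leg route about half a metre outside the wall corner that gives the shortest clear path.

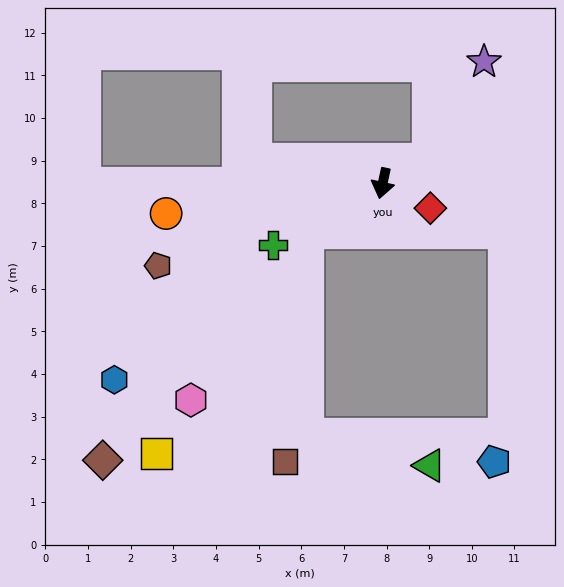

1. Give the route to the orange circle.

turn right 70°, forward 5.1 m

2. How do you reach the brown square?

blocked — turn right 46°, forward 2.1 m, then turn left 53°, forward 5.4 m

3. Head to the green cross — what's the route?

turn right 48°, forward 2.9 m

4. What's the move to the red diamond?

turn left 75°, forward 1.3 m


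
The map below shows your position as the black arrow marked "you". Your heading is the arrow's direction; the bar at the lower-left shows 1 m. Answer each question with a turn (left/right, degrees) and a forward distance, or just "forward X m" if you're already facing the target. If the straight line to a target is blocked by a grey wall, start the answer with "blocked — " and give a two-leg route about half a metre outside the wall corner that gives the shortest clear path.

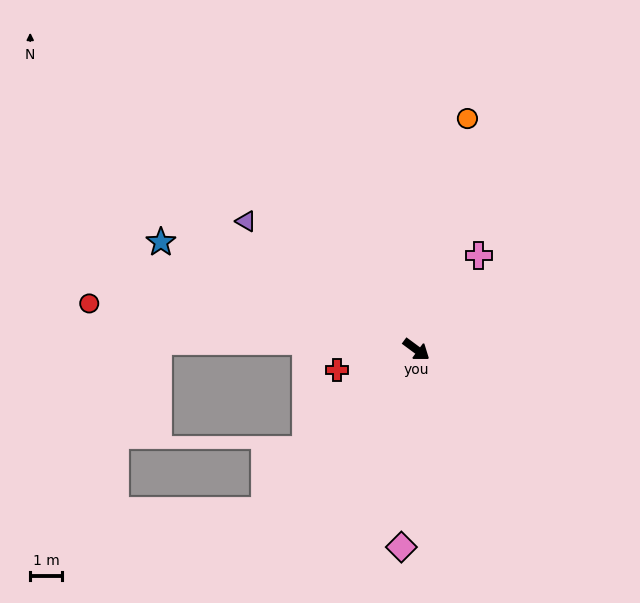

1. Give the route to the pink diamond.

turn right 58°, forward 6.2 m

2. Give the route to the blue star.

turn right 166°, forward 8.7 m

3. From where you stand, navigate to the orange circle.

turn left 114°, forward 7.4 m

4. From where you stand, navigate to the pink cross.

turn left 93°, forward 3.5 m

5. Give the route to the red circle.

turn right 152°, forward 10.4 m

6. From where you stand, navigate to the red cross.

turn right 129°, forward 2.6 m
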